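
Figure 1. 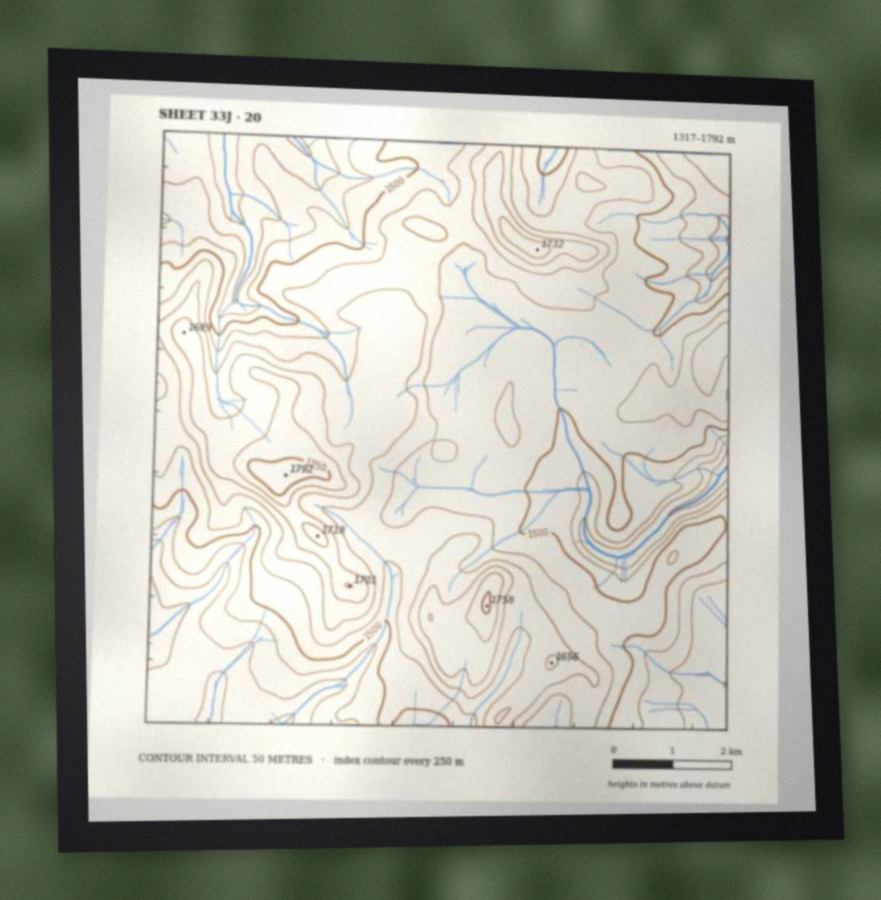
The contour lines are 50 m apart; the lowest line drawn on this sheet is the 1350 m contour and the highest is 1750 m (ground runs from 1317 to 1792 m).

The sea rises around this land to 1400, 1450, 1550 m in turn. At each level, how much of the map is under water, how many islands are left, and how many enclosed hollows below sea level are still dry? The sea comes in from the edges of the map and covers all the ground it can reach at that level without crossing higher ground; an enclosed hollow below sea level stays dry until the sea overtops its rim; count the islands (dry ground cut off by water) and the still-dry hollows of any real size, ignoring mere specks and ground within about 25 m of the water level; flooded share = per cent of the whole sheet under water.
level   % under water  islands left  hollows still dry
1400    11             0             0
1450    21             0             0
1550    61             0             0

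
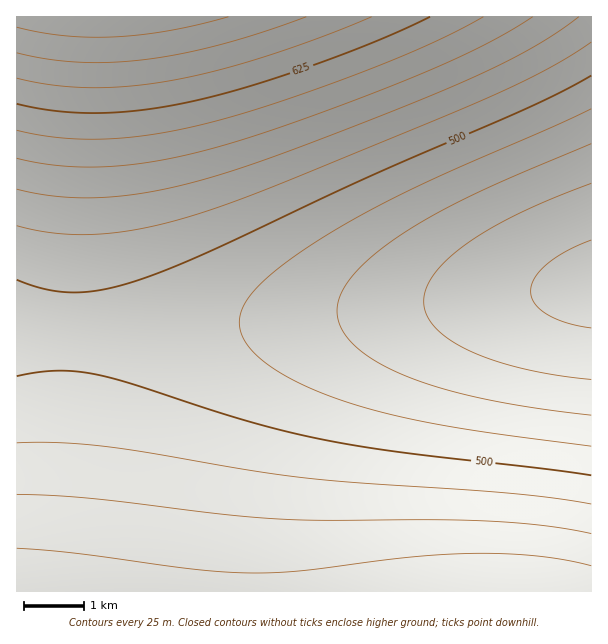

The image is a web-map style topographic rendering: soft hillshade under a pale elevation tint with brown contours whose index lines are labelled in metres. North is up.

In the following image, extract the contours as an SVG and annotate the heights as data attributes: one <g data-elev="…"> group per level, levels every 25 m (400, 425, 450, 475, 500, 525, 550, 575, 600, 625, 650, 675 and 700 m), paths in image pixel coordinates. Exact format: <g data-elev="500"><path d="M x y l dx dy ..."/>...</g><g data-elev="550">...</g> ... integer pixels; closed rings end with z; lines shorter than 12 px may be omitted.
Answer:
<g data-elev="400"><path d="M591 328l-25-5-20-9-11-11-4-12 4-13 12-14 20-13 24-11"/></g><g data-elev="425"><path d="M591 379l-34-4-32-6-30-8-25-10-19-10-15-12-9-14-3-13 2-14 9-15 14-15 18-15 24-15 28-15 72-30"/></g><g data-elev="450"><path d="M591 415l-58-7-50-9-42-11-36-12-28-14-23-17-12-16-4-9-1-9 1-9 3-9 12-18 20-20 29-21 32-19 41-21 116-50"/></g><g data-elev="475"><path d="M591 446l-96-12-60-10-51-11-46-14-42-18-32-19-10-9-8-11-5-9-2-10 2-9 3-9 7-11 10-10 29-24 40-27 43-24 45-23 173-77"/></g><g data-elev="500"><path d="M591 475l-192-23-79-13-70-17-121-39-39-10-36-2-37 5"/><path d="M17 280l30 9 30 3 31-3 39-12 56-23 165-77 159-69 64-32"/></g><g data-elev="525"><path d="M591 504l-81-11-154-10-56-6-204-32-40-2-39 0"/><path d="M17 226l40 7 44 1 46-7 54-14 78-29 204-84 62-30 46-28"/></g><g data-elev="550"><path d="M591 534l-48-8-57-5-55-1-114 0-50-2-49-4-128-16-73-4"/><path d="M17 189l45 8 48 0 52-7 59-16 103-36 140-56 66-33 26-16 23-16"/></g><g data-elev="575"><path d="M591 566l-27-6-28-4-66-3-63 4-111 14-54 2-47-4-118-16-60-5"/><path d="M17 158l43 8 47 1 51-6 55-13 86-27 114-44 69-31 51-29"/></g><g data-elev="600"><path d="M17 130l42 8 45 1 48-4 51-11 69-20 90-32 69-28 52-27"/></g><g data-elev="625"><path d="M17 104l39 7 40 2 44-3 46-7 56-14 66-22 67-25 55-25"/></g><g data-elev="650"><path d="M17 78l34 7 38 3 39-2 40-5 45-10 50-14 57-19 52-21"/></g><g data-elev="675"><path d="M17 53l30 6 31 3 33 0 35-3 36-5 39-9 42-13 43-15"/></g><g data-elev="700"><path d="M17 27l48 9 51 1 54-6 58-14"/></g>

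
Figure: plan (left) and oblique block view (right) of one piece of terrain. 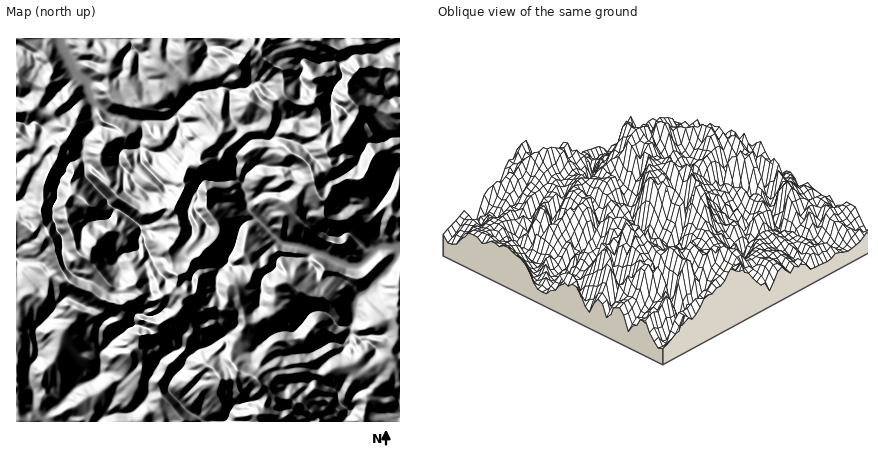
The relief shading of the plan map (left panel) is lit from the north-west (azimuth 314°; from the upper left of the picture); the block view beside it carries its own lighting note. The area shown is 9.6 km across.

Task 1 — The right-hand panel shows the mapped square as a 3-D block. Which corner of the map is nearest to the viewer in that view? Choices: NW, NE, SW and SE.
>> NE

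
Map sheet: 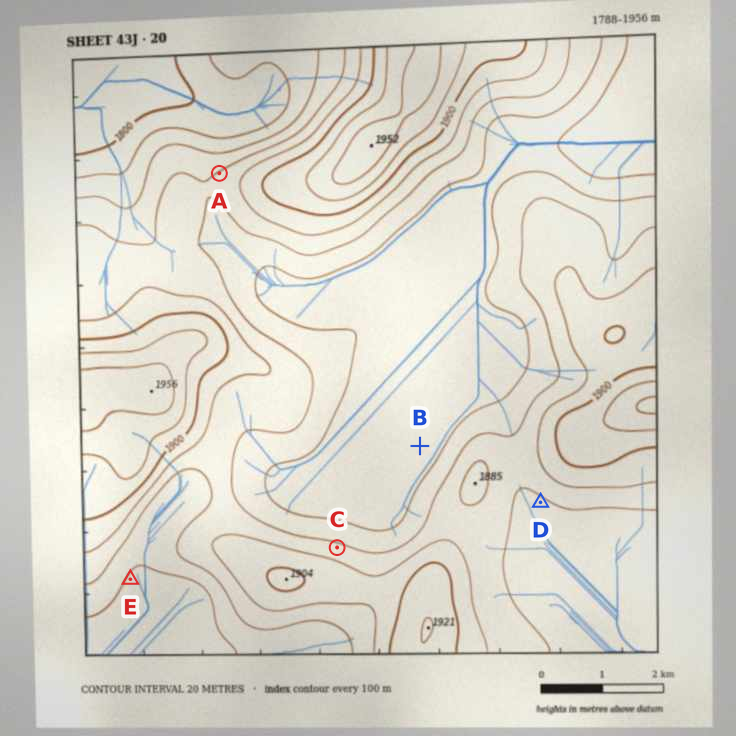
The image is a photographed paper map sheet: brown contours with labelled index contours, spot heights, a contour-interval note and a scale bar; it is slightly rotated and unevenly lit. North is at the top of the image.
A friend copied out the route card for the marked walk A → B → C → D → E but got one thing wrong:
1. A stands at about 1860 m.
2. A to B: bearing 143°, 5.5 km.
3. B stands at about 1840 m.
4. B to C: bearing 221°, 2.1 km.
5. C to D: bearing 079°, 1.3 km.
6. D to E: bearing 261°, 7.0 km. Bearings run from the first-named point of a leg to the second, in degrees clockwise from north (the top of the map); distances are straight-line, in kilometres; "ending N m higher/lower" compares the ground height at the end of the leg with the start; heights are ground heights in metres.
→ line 5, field distance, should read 3.4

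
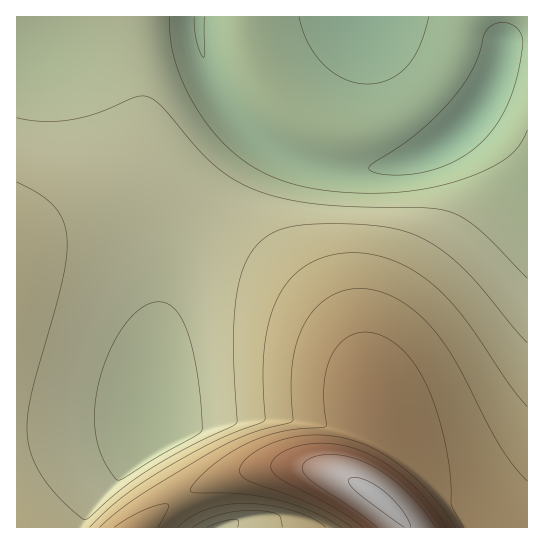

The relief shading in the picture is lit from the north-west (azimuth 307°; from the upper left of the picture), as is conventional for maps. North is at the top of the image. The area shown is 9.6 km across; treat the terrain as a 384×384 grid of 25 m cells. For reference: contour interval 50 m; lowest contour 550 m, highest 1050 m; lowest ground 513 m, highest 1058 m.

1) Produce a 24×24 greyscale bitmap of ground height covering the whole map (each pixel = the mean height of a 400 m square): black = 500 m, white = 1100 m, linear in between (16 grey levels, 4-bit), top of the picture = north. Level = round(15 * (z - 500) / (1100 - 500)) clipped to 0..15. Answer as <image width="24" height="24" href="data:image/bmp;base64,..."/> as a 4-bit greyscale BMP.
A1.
<image width="24" height="24" href="data:image/bmp;base64,Qk2WAQAAAAAAAHYAAAAoAAAAGAAAABgAAAABAAQAAAAAACABAAATCwAAEwsAABAAAAAAAAAAAAAAABEREQAiIiIAMzMzAERERABVVVUAZmZmAHd3dwCIiIgAmZmZAKqqqgC7u7sAzMzMAN3d3QDu7u4A////AGZViZh2Znib3uyZiFVUV4mYiavN7sqYiFVURGiJq7ze3KmYiFVEQ0V4mrzMupmYh1VEMzNFeJmqqpmId1VEMzNEVniZqpmId1VEQzNEVniZqZmHdlVEQzNEVniZmZiHZlVUQzREVniJmYh3ZVVURERFVniImId2VVVURERFVmeIiHdmVGVVRERFVmd3d3ZlVGVVRERFVWZndmZVRFVVREREVVZmZlVEQ1VVVERERVVVVEREM1VVVEREREMzMzMzM1VVREREMyIiERIjM0RERERDIhIiIRESI0REREQyISIiIhEBIkREREQyEiIiIiEQEjMzREMhIiIhESIREjMzNDMhIiIRERIhETMzMzISIiEREREhETMzMzISIiEREREiEQ=="/>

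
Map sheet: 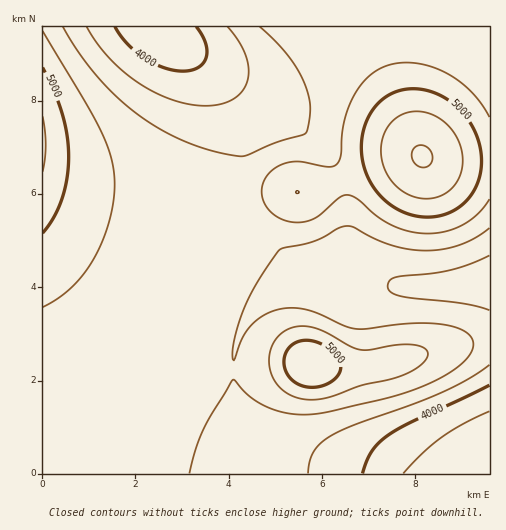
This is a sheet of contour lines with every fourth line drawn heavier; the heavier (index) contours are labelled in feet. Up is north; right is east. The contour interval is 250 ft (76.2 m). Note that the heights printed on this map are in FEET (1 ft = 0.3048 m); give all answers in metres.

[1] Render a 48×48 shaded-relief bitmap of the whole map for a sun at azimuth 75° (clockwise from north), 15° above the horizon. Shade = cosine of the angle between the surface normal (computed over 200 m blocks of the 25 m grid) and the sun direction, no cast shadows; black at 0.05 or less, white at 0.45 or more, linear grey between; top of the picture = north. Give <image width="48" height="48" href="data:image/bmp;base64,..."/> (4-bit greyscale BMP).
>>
<image width="48" height="48" href="data:image/bmp;base64,Qk32BAAAAAAAAHYAAAAoAAAAMAAAADAAAAABAAQAAAAAAIAEAAATCwAAEwsAABAAAAAAAAAAAAAAABEREQAiIiIAMzMzAERERABVVVUAZmZmAHd3dwCIiIgAmZmZAKqqqgC7u7sAzMzMAN3d3QDu7u4A////AIiIiIiIiIiIiJmZmZmZmqqqqqqqmYiHd4iIiIiIiIiIiJmZmZmZmaqqqqqpmYiIiIiIiIiIiIiIiImZmZmZmZmqqqqpmZiIiIiIiIiIiIiIiIiJmZmZmZmZmZmZmZmIiIiIiIiIiIiIiIiIiIiIiImZmZmZmZmYiIiIiIiIiIiIiIiIiId3d4iIiJmZmZmYiIiIiIiIiIiIiIiIh3ZmZ3eIiIiJmZmZiIiIiIiIiIiIiIiIdlREVneHd4iImZmZmYiIiIiIiIiIiIiHZTIjRniId3iImZmZmYiIiIiIiIiIiIiHZBACR5qph3iImZmamYiIiIiIiIiIiIiHUgADWKu6iIiJmaqqqoiIiIiIiIiIiIiHQgAUac3bmIiJmaqqqoiIiIiIiIiIiIiHQgA1it7bmIiZmqq7u4iIiIiIiIiIiIiHUxJGnO7bmIiZmqu7u4iIiIiIiIiIiIiHZDNYre7bmIiZmqu7u4iIiIiIiIiIiIiIdlV5ve3KmIiZmqq7u4iIiIiIiIiIiIiIh3eJvMy6mZmZmqqqqoiIiIiIiIiIiIiIiIiZq7qpmZmZmZqqqoiIiIiIiIiIiIiIiIiZqqqZmZmZmZmZmYiIiIiIiIiIiIiIiImZmZmZmZmZmZmZmYiJmZiIiIiIiIiIiJmZmZmZmZiIiIiIiJmZmZmYiIiIiIiIiImZmZmZmIh3d3iIiJmZmZmZiIiIiIiIiIiImZmYiHdmZ3eIiJmZmZmZmIiIiIiIiIiIiIiIdmZWZneImZmZmZmZmIiIiIiIiIh4iIiHZVVVVneJmaqpmZmZmYiIiIiIh2ZniJl2VEREVniJmqqqqZmZmYiIiIiIdlVWiZl1QzM0VniaqqqqqpmZmYiIiIiHVDRWial1MiM0Vniau7u6qpmZmZiIiIiGQzNXmql1MiI0VomrvLu7qqmZmZmYiIh2QzRYq7l1MRI0V4m7zMy7qqmZmZmZmIh2QzRoq7l0IRI0Z5q83czLuqqZmZmZmZiGREV5u6lkIRI0aJvN3tzLuqqZmZmZmZmHVVaJuphTERI1eKvN7t3MuqqpmZmZmZmIZmeJqYZCESNFeaze7t3Mu6qqqZmZmZmId3eJmGQhESNGibze/+3cu6qqqqqZmZmIiHiIh1MiIjRXir3u/+7cy7qqqqqqmZmIiIeIdUMiIjRnms3u7u7cy7u7qqqqmZiIh3d3ZUMyM0Vom83u7u7czLu7u7qqmZiHd3d3ZlQzNEZ4m83e7u7dzMy7u7qqmYh3d2ZnZlRERFZ4q83d3e7dzMzMu7qpmId3ZmZmZlVEVWeJq8zdzO7d3czMy7qpmHdmZmZmZmVVVmeJq7zMy+7t3d3My7qZh3ZlVVVmZmZmZneJqru7uu7t3d3cy7qYd2VVVVVWZnZmZ3iJqquqqe7u3d3cy6mHdlVERFVWZnd3d4iJmqqpmO7u7d3Muph3ZUREREVWZnd3eIiJmZmYiO7u7d3Luph2VEMzNEVWZnd4iIiImYiIiO7u7dzLqYdlRDMzNEVWZ3eIiIiIiIiIiA=="/>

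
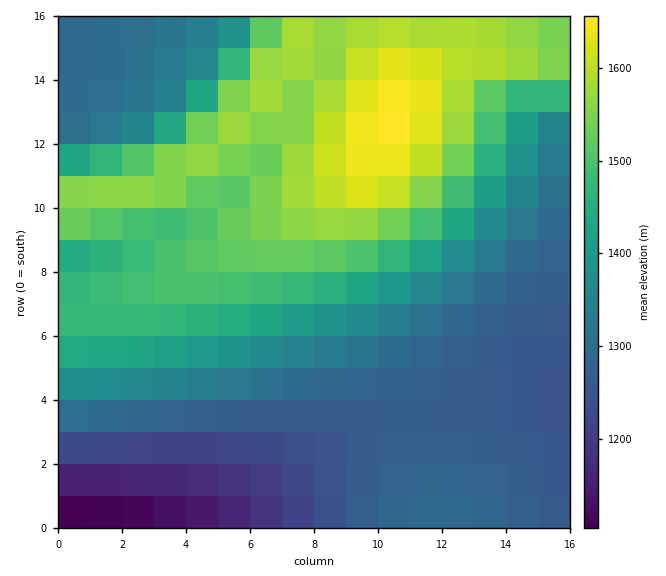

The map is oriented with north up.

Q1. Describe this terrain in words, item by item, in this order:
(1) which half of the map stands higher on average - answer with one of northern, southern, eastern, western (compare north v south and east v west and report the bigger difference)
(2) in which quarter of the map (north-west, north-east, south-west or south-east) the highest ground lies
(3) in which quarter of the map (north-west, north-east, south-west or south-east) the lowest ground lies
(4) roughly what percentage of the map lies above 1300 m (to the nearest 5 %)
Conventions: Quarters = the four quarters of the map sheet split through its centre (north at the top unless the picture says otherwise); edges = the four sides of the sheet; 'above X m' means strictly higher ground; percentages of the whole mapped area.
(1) Taken as a whole, the northern half is higher than the southern.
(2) Look to the north-east quarter for the highest ground.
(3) The lowest point lies in the south-west quarter of the map.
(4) About 65 % of the map lies above 1300 m.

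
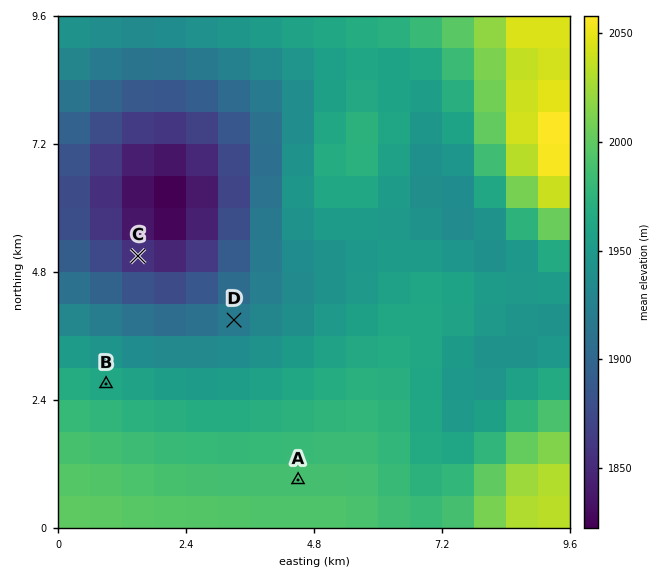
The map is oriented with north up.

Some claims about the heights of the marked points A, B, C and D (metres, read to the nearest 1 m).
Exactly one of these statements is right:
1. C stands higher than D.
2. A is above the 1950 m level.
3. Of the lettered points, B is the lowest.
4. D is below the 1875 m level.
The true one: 2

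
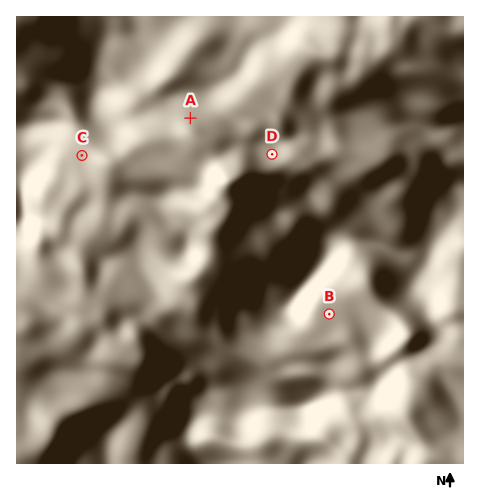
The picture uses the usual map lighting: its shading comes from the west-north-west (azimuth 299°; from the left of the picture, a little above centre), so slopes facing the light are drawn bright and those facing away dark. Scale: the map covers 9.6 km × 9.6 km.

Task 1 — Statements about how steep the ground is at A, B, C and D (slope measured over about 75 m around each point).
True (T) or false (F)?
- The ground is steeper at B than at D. F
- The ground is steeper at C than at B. T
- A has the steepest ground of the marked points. T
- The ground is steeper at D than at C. T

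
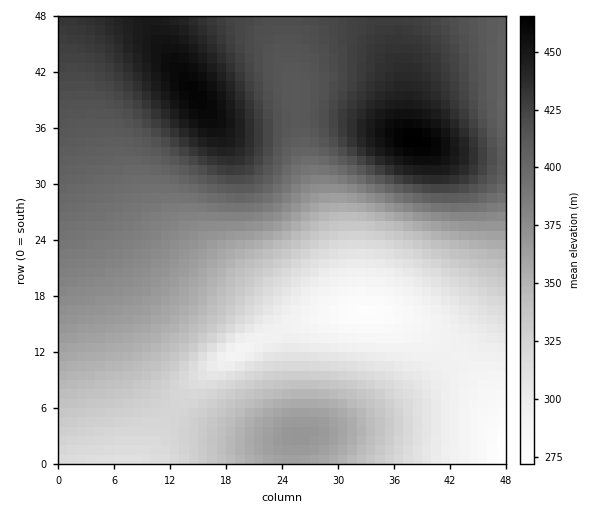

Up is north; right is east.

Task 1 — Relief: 270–465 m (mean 370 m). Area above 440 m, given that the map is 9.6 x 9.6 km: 8.2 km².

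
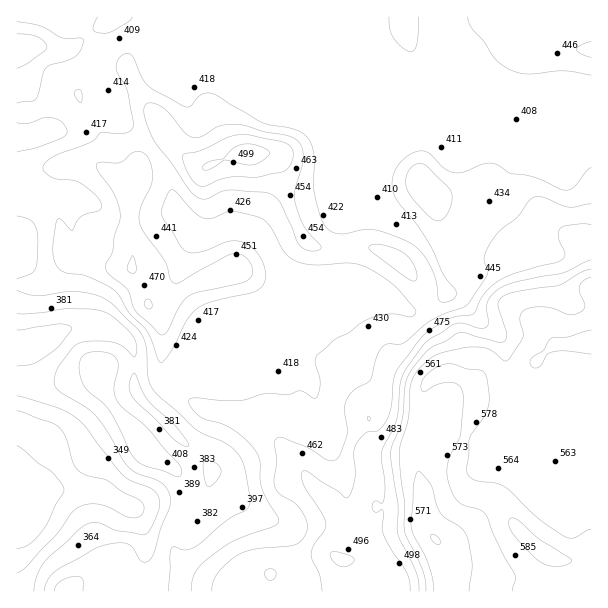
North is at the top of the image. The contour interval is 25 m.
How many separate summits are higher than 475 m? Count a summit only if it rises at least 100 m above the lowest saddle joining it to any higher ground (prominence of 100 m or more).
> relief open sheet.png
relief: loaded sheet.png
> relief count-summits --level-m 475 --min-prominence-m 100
1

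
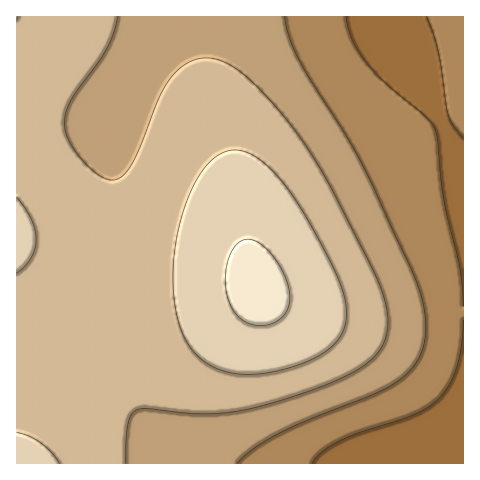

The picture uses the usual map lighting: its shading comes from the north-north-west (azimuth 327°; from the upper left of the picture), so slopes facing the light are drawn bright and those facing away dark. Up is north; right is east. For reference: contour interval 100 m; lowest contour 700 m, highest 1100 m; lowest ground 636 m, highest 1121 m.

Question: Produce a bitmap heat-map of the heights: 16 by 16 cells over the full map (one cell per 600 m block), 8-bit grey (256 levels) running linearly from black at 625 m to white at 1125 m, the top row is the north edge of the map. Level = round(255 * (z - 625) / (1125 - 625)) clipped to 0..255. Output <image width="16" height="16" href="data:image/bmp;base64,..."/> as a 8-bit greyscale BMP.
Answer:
<image width="16" height="16" href="data:image/bmp;base64,Qk02BQAAAAAAADYEAAAoAAAAEAAAABAAAAABAAgAAAAAAAABAAATCwAAEwsAAAABAAAAAAAAAAAAAAEBAQACAgIAAwMDAAQEBAAFBQUABgYGAAcHBwAICAgACQkJAAoKCgALCwsADAwMAA0NDQAODg4ADw8PABAQEAAREREAEhISABMTEwAUFBQAFRUVABYWFgAXFxcAGBgYABkZGQAaGhoAGxsbABwcHAAdHR0AHh4eAB8fHwAgICAAISEhACIiIgAjIyMAJCQkACUlJQAmJiYAJycnACgoKAApKSkAKioqACsrKwAsLCwALS0tAC4uLgAvLy8AMDAwADExMQAyMjIAMzMzADQ0NAA1NTUANjY2ADc3NwA4ODgAOTk5ADo6OgA7OzsAPDw8AD09PQA+Pj4APz8/AEBAQABBQUEAQkJCAENDQwBEREQARUVFAEZGRgBHR0cASEhIAElJSQBKSkoAS0tLAExMTABNTU0ATk5OAE9PTwBQUFAAUVFRAFJSUgBTU1MAVFRUAFVVVQBWVlYAV1dXAFhYWABZWVkAWlpaAFtbWwBcXFwAXV1dAF5eXgBfX18AYGBgAGFhYQBiYmIAY2NjAGRkZABlZWUAZmZmAGdnZwBoaGgAaWlpAGpqagBra2sAbGxsAG1tbQBubm4Ab29vAHBwcABxcXEAcnJyAHNzcwB0dHQAdXV1AHZ2dgB3d3cAeHh4AHl5eQB6enoAe3t7AHx8fAB9fX0Afn5+AH9/fwCAgIAAgYGBAIKCggCDg4MAhISEAIWFhQCGhoYAh4eHAIiIiACJiYkAioqKAIuLiwCMjIwAjY2NAI6OjgCPj48AkJCQAJGRkQCSkpIAk5OTAJSUlACVlZUAlpaWAJeXlwCYmJgAmZmZAJqamgCbm5sAnJycAJ2dnQCenp4An5+fAKCgoAChoaEAoqKiAKOjowCkpKQApaWlAKampgCnp6cAqKioAKmpqQCqqqoAq6urAKysrACtra0Arq6uAK+vrwCwsLAAsbGxALKysgCzs7MAtLS0ALW1tQC2trYAt7e3ALi4uAC5ubkAurq6ALu7uwC8vLwAvb29AL6+vgC/v78AwMDAAMHBwQDCwsIAw8PDAMTExADFxcUAxsbGAMfHxwDIyMgAycnJAMrKygDLy8sAzMzMAM3NzQDOzs4Az8/PANDQ0ADR0dEA0tLSANPT0wDU1NQA1dXVANbW1gDX19cA2NjYANnZ2QDa2toA29vbANzc3ADd3d0A3t7eAN/f3wDg4OAA4eHhAOLi4gDj4+MA5OTkAOXl5QDm5uYA5+fnAOjo6ADp6ekA6urqAOvr6wDs7OwA7e3tAO7u7gDv7+8A8PDwAPHx8QDy8vIA8/PzAPT09AD19fUA9vb2APf39wD4+PgA+fn5APr6+gD7+/sA/Pz8AP39/QD+/v4A////AMe6p5SEenFnWEUxHxMNCgi2rJ6RiYaFgXhoVUIzJxwRp5+WkJCWnqOhloZzX0s3IJ6XkZCXprfFysS2oYltTy+fl5GSnbLK3+jl1r+igV03qZ+WlaG51e348+LIp4JcN7apnZmjvNry/PTfwZ13UjLAsKGao7vY7/br0rCLZkUswbCfmKC20ebr3MCdeFY6J7inmJKar8jZ28qtimdJMiWsm4+Kk6a8ysm2mXhZPy4koZKHhY2drrm0oYVmSzcqJp+QhoOIlaGnoIxwVD0uJyeklouFho6Vl414XkMwJSMorqCSiYaJjIp+aE42JR8hK7epmY2GhoaCdV5ELiAdIzA="/>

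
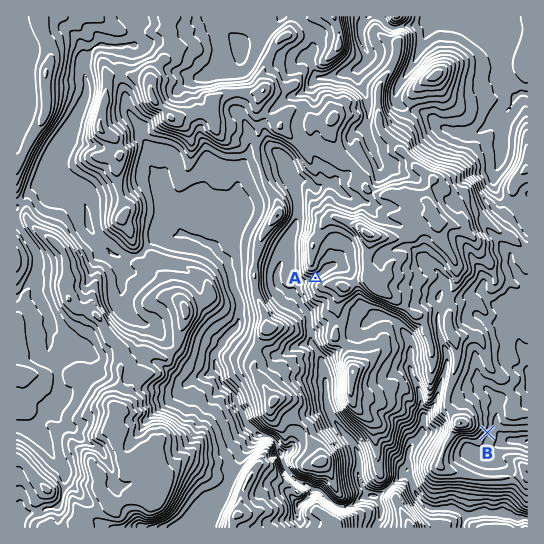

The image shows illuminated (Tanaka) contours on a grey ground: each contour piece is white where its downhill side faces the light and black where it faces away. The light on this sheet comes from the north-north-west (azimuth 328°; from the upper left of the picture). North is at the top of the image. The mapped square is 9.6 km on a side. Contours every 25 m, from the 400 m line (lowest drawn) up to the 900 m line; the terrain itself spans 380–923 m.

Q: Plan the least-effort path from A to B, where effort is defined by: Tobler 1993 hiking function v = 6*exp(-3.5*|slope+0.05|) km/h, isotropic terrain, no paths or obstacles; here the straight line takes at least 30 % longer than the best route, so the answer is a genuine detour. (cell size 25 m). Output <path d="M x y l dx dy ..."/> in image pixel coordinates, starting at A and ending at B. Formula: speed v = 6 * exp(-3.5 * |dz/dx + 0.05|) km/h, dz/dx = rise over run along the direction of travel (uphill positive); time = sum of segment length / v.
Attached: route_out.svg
<path d="M315 278l6-3 17 0 21 11 8 8 38 19 8 8 2 1 7 0 5 3 7 6 3 6 4 4 2 1 7 7 9 18 0 12 4 8 4 4 3 4 5 3 4 4 7 12 0 4 3 5 0 7-2 3"/>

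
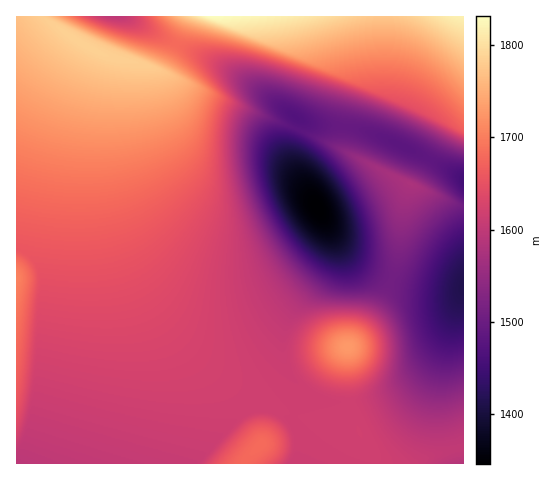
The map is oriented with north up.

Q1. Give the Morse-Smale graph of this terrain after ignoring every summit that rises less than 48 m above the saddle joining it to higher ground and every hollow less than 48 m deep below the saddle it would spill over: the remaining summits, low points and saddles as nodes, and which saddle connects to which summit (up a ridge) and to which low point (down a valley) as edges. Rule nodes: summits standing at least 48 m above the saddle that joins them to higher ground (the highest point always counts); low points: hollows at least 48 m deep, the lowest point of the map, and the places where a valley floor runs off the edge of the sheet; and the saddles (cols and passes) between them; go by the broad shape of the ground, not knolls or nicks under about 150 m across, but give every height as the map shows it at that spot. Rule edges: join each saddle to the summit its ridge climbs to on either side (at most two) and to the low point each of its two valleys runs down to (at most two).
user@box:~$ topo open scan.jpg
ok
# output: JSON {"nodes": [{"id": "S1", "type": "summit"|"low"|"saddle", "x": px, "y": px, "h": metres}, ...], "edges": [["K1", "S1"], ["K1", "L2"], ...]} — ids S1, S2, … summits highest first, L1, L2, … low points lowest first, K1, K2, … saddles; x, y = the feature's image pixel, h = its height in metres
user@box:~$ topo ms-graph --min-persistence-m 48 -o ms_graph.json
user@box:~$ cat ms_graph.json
{"nodes": [
{"id": "S1", "type": "summit", "x": 213, "y": 17, "h": 1832},
{"id": "S2", "type": "summit", "x": 81, "y": 43, "h": 1786},
{"id": "S3", "type": "summit", "x": 348, "y": 347, "h": 1729},
{"id": "S4", "type": "summit", "x": 260, "y": 445, "h": 1682},
{"id": "S5", "type": "summit", "x": 410, "y": 183, "h": 1576},
{"id": "L1", "type": "low", "x": 318, "y": 208, "h": 1346},
{"id": "L2", "type": "low", "x": 462, "y": 286, "h": 1413},
{"id": "L3", "type": "low", "x": 115, "y": 17, "h": 1597},
{"id": "K1", "type": "saddle", "x": 176, "y": 45, "h": 1681},
{"id": "K2", "type": "saddle", "x": 250, "y": 406, "h": 1618},
{"id": "K3", "type": "saddle", "x": 294, "y": 414, "h": 1617},
{"id": "K4", "type": "saddle", "x": 391, "y": 280, "h": 1508},
{"id": "K5", "type": "saddle", "x": 344, "y": 126, "h": 1495},
{"id": "K6", "type": "saddle", "x": 297, "y": 129, "h": 1480}],
"edges": [["K1", "S1"], ["K1", "S2"], ["K1", "L1"], ["K1", "L3"], ["K2", "S2"], ["K2", "S4"], ["K2", "L1"], ["K3", "S3"], ["K3", "S4"], ["K3", "L1"], ["K4", "S3"], ["K4", "S5"], ["K4", "L1"], ["K4", "L2"], ["K5", "S1"], ["K5", "S5"], ["K5", "L1"], ["K6", "S2"], ["K6", "S5"], ["K6", "L1"]]}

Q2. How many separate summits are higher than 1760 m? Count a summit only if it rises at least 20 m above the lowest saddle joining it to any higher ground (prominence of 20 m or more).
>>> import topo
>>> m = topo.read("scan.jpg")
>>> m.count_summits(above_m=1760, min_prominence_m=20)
1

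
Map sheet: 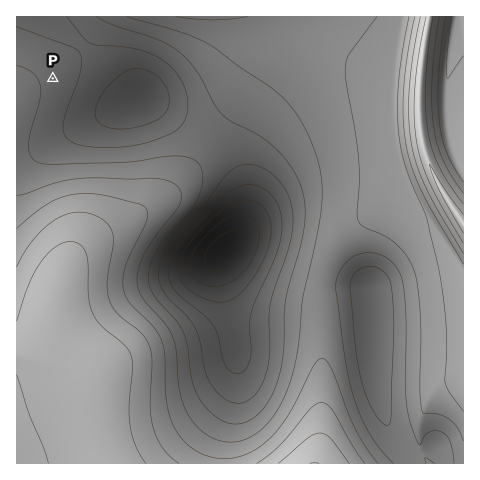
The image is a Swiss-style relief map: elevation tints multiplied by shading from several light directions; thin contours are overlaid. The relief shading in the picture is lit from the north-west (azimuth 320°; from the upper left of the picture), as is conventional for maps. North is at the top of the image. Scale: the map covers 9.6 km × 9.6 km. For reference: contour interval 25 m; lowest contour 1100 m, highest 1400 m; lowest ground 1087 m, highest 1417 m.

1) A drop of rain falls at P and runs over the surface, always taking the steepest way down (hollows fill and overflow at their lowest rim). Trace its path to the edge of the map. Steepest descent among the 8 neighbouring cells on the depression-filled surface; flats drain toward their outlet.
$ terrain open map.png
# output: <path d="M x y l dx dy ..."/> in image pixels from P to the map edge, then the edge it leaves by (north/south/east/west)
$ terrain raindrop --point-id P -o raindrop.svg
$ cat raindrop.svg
<path d="M53 78l28 0 2-11 1-1 0-18-14-14-23-17"/>
exit: north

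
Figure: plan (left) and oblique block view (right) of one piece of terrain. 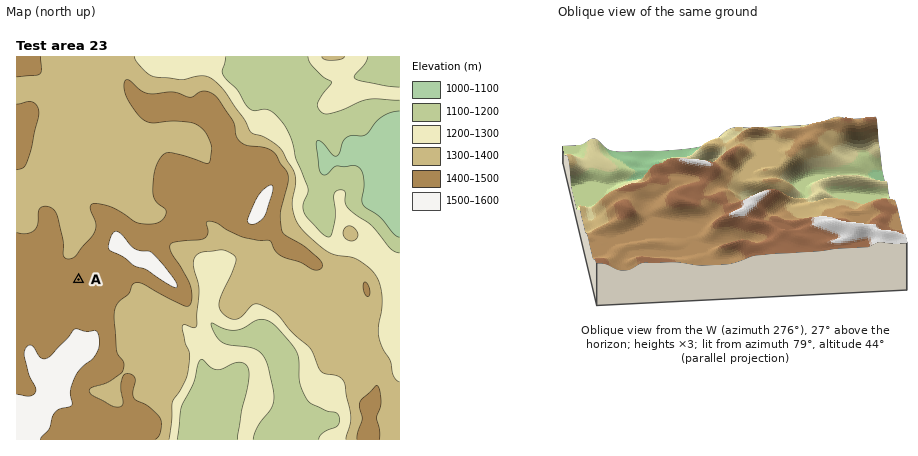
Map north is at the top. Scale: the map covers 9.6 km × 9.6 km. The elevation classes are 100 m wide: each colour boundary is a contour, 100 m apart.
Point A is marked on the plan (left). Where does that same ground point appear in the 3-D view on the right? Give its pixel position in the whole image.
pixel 772 231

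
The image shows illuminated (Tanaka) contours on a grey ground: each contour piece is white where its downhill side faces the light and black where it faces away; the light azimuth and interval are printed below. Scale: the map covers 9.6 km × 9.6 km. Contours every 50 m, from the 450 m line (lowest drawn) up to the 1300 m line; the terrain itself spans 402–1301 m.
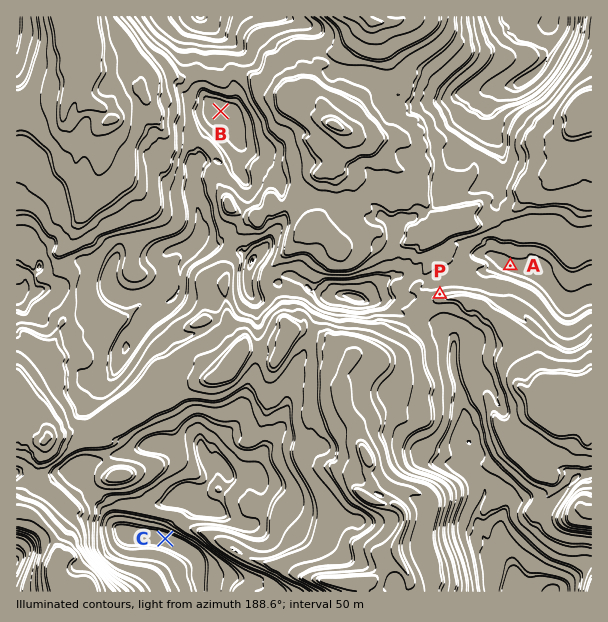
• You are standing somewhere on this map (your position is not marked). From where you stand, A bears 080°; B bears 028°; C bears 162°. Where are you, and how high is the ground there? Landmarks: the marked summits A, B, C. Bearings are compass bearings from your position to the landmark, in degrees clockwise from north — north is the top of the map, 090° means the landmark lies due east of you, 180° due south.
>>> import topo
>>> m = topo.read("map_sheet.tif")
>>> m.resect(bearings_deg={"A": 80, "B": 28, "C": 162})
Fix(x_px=100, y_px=338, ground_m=850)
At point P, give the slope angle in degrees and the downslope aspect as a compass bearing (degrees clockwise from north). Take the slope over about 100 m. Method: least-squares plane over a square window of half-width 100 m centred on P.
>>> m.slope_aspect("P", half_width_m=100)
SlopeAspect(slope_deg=27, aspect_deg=164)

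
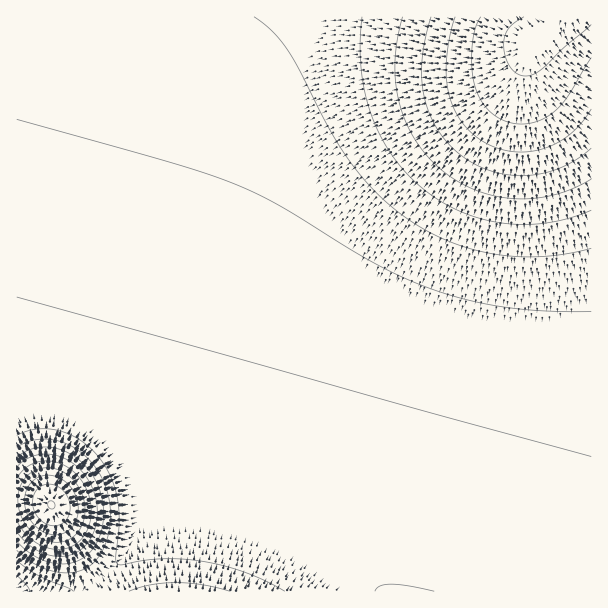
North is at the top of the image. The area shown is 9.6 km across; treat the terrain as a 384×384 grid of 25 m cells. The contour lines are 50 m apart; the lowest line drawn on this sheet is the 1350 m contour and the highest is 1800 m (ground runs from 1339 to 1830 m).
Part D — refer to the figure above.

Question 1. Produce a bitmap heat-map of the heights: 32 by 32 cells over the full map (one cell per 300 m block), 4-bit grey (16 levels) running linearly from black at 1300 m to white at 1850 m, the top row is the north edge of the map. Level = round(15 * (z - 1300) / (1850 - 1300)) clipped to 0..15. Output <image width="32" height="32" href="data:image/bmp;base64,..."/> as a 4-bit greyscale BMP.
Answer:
<image width="32" height="32" href="data:image/bmp;base64,Qk12AgAAAAAAAHYAAAAoAAAAIAAAACAAAAABAAQAAAAAAAACAAATCwAAEwsAABAAAAAAAAAAAAAAABEREQAiIiIAMzMzAERERABVVVUAZmZmAHd3dwCIiIgAmZmZAKqqqgC7u7sAzMzMAN3d3QDu7u4A////ABIzM0RERDMyIhERERIiIiI1VUMzMzMiIiIRESIiIiIiaJdTIiIiIiIiIiIiIiIiIpvKYyIiIiIiIiIiIiIiIiK923MiIiIiIiIiIiIiIiIivdpjIiIiIiIiIiIiIiIiIpuoUiIiIiIiIiIiIiIiIjNndTIiIiIiIiIiIiIiMzMzREMiIiIiIiIiIiIzMzMzMyIiIiIiIiIiIiMzMzMzMzMiIiIiIiIiIzMzMzMzMzMzIiIiIiIiMzMzMzMzMzMzMyIiIiIzMzMzMzMzMzMzMzMiIiMzMzMzMzMzMzMzM0REIzMzMzMzMzMzMzM0RERERDMzMzMzMzMzMzNEREREREQzMzMzMzMzMzNEREREREREMzMzMzMzMzREREREVVVVVTMzMzMzM0REREREVVVVVVUzMzMzNEREREREVVVmZmZmMzM0RERERERERVVmZ3d3djNERERERERERVVWZ3eIiHdERERERERERFVVZneImZmIREREREREREVVVmd4maqqmURERERERERVVWZ3iaq7u6pERERERERVVVVmeJmrzMy6RERERERVVVVWZ3iavM3cy0RERFVVVVVVVmeImrzd3cxERVVVVVVVVWZniaq83e3cVVVVVVVVVVVmZ4mavN7u3VVVVVVVVVVWZneImrze7u1VVVVVVVVVZmZ3iJq83u7u"/>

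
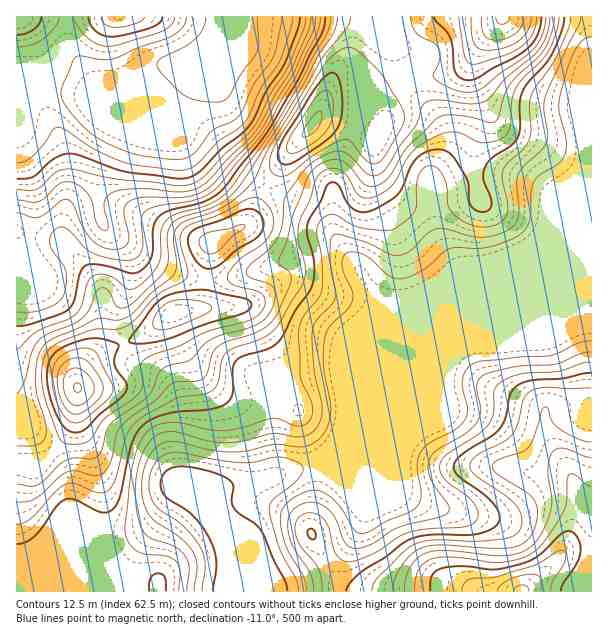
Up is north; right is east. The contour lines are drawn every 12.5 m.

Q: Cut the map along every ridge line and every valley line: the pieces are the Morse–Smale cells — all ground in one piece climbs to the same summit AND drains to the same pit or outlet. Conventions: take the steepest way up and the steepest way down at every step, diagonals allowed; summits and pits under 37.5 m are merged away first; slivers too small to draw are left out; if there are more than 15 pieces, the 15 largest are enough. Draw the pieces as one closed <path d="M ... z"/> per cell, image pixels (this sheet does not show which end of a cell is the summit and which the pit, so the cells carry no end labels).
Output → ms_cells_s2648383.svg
<path d="M591 320l-12 0-46 18-72 0-23 10-12 6-88 87-7 12-11 11-30 6-27 11-53 9-2 2 0 17 22 30 2 42-3 10 293 1 44-40 7-4 18 0z"/><path d="M269 187l-4 2-13 29-7 8-34 17-7 60-6 5-24 5-34 24-33 12-17 11-11 17-5 40-4 14-8 12-26 23-20-1 1 100 19-11 9-8 45-18 50 0 22-19 14-19 6 0 9 4 16 14 1-16 5-4 27-2 32-8 4-4 0-66 4-16 8-12 51-8 4 5 1 15 4 3 36-89-16-25-24-29-19-31-17-15z"/><path d="M48 90l-10 0-7 6-13 35 2 21 11 27 3 15 0 21-4 24-4 5-10 4 0 216 13 2 7 0 9-6 23-26 6-17 4-36 6-13 6-8 17-11 33-12 34-24 20-3 10-7 7-60 34-17 7-8 14-30-35-25-24-24-12-6-16-1-6-18-47-4-36-14z"/><path d="M591 16l-88 0-3 5-20 24-10 15-9 8-26 8-25-2-8 4 4 9 27 26 7 10 5 12 0 12-13 27-2 9 8 51 20 38-25 64-9 17 1 2 36-17 72 0 46-18 13 0z"/><path d="M401 78l-15 7-7 7 5 18 0 15-9 14-39-18-18-3-30 35-22 33 42 20 17 15 19 31 24 29 16 25-38 90 2 20-4 20 80-82 34-81-20-39-8-51 2-9 13-27 0-12-5-12-7-10-27-26z"/><path d="M362 16l-149 0-1 8-4 9 0 8-18 45-16 25 2 18 3 3 16 1 12 6 24 24 33 23 6-3 18-30 30-35 18 3 39 18 9-14 0-15-5-18 7-7 16-8-11-33-16-10z"/><path d="M182 490l-6 0-14 19-22 19-50 0-45 18-9 8-20 12 0 25 212 1 4-11-2-42-20-29-19-16z"/><path d="M212 16l-195 0-1 73 32 1 36 4 42 16 20 0-18-14 0-4 22-22 26-9 24-17 11-15z"/><path d="M339 372l-51 8-5 6-7 22-2 15 1 53 15-6 30-6 18-21 5-8 5-19-5-39z"/><path d="M501 16l-139 1 13 17 16 10 9 31 4 3 6-4 25 2 26-8 9-8 14-21 16-18z"/><path d="M207 36l-7 8-24 17-20 6-10 6-18 19 0 4 19 14 11 4 15 0 17-28 16-41z"/><path d="M591 548l-18 0-7 4-43 39 68 1z"/><path d="M36 90l-20 2 1 155 11-5 6-27-2-30-12-33-2-21 6-12 1-11z"/>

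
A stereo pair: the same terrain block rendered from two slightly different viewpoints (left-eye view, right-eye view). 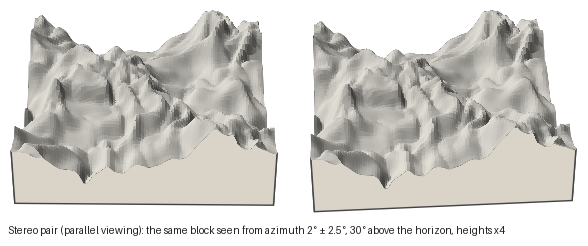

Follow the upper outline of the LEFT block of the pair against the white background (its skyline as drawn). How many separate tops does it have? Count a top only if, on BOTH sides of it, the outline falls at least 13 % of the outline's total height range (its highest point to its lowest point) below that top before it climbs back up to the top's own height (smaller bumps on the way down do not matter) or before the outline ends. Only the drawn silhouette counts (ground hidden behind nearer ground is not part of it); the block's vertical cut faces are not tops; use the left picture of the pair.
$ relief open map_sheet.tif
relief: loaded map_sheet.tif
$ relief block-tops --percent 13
2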